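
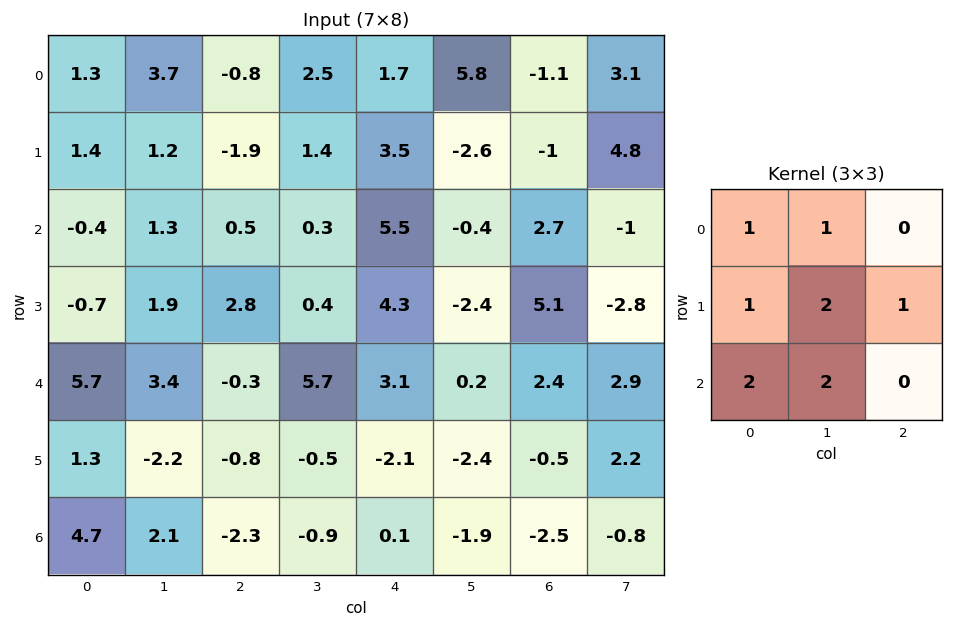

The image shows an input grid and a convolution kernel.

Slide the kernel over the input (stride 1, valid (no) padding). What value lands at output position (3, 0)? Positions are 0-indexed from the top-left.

11.6

The receptive field on the input at this output position is [-0.7 1.9 2.8 / 5.7 3.4 -0.3 / 1.3 -2.2 -0.8]. Elementwise product with the kernel and sum: -0.7·1 + 1.9·1 + 5.7·1 + 3.4·2 + -0.3·1 + 1.3·2 + -2.2·2.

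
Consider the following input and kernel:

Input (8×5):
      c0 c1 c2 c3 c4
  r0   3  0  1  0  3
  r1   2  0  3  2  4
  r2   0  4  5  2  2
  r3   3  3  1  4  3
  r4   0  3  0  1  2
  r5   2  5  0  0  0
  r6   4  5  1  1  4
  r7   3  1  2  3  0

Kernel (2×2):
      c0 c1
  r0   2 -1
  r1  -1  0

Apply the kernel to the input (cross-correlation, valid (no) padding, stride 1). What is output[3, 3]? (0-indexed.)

4

The receptive field on the input at this output position is [4 3 / 1 2]. Elementwise product with the kernel and sum: 4·2 + 3·-1 + 1·-1.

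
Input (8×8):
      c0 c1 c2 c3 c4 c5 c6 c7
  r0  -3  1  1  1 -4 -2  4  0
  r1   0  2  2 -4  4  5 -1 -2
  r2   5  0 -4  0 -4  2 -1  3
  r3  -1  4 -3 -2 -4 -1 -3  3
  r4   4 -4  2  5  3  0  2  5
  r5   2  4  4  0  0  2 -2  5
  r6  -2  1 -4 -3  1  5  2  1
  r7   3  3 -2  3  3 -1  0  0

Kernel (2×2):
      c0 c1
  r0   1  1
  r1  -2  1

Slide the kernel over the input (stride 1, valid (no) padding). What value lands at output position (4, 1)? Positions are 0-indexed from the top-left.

-6

The receptive field on the input at this output position is [-4 2 / 4 4]. Elementwise product with the kernel and sum: -4·1 + 2·1 + 4·-2 + 4·1.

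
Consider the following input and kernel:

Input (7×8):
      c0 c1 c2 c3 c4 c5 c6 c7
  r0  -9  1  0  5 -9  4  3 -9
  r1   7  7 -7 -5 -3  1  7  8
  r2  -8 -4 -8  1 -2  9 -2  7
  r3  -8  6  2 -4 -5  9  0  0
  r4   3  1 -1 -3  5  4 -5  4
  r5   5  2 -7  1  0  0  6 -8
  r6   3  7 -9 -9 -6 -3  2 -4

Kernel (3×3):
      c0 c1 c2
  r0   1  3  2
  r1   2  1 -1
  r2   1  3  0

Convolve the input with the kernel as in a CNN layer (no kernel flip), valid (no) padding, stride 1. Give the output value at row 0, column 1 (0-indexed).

-5

The receptive field on the input at this output position is [1 0 5 / 7 -7 -5 / -4 -8 1]. Elementwise product with the kernel and sum: 1·1 + 0·3 + 5·2 + 7·2 + -7·1 + -5·-1 + -4·1 + -8·3.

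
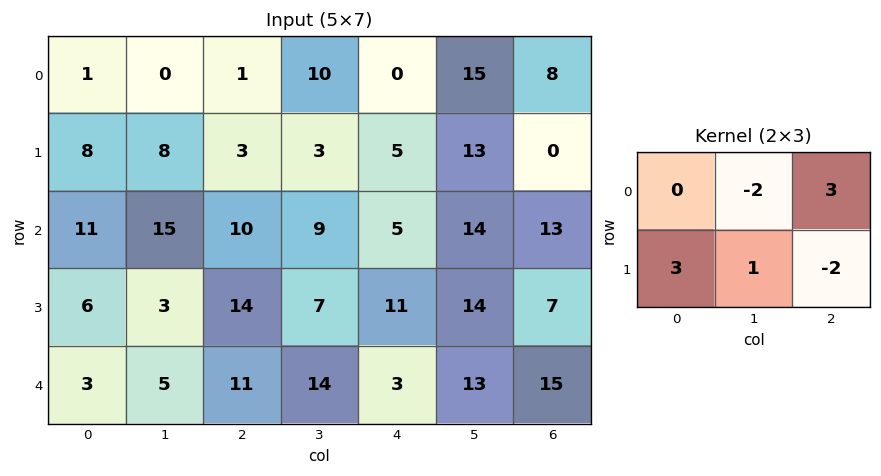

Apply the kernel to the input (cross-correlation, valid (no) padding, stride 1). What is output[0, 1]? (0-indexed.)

49

The receptive field on the input at this output position is [0 1 10 / 8 3 3]. Elementwise product with the kernel and sum: 1·-2 + 10·3 + 8·3 + 3·1 + 3·-2.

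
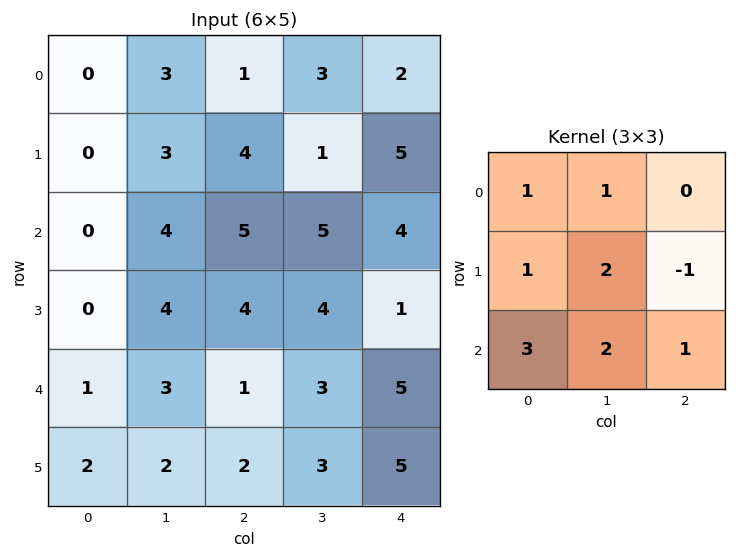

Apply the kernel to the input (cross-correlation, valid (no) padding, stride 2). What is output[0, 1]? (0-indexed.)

34

The receptive field on the input at this output position is [1 3 2 / 4 1 5 / 5 5 4]. Elementwise product with the kernel and sum: 1·1 + 3·1 + 4·1 + 1·2 + 5·-1 + 5·3 + 5·2 + 4·1.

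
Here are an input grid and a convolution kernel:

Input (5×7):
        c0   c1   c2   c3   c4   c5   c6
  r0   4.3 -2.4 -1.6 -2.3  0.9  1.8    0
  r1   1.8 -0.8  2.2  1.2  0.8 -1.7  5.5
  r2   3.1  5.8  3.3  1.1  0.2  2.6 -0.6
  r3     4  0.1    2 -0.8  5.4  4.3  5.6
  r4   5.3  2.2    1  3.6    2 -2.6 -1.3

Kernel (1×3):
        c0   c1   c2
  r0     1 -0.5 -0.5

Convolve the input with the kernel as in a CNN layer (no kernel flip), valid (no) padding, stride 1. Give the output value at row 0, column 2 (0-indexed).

-0.9

The receptive field on the input at this output position is [-1.6 -2.3 0.9]. Elementwise product with the kernel and sum: -1.6·1 + -2.3·-0.5 + 0.9·-0.5.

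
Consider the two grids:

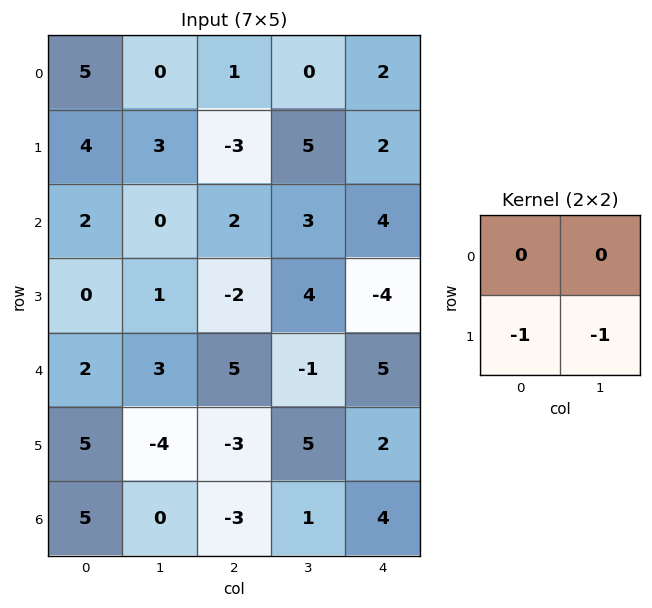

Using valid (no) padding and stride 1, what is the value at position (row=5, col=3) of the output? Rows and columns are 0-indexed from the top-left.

The receptive field on the input at this output position is [5 2 / 1 4]. Elementwise product with the kernel and sum: 1·-1 + 4·-1.

-5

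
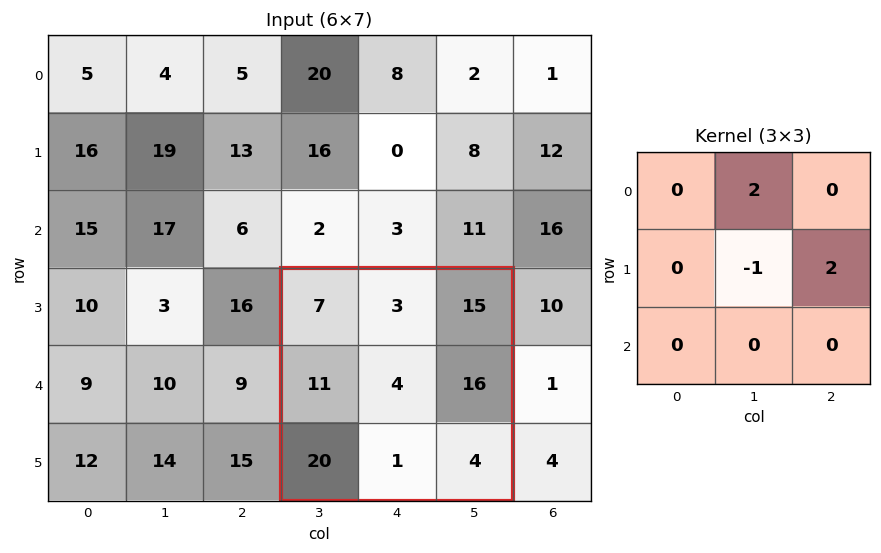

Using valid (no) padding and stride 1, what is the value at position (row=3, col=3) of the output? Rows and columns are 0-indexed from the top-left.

34

The receptive field on the input at this output position is [7 3 15 / 11 4 16 / 20 1 4]. Elementwise product with the kernel and sum: 3·2 + 4·-1 + 16·2.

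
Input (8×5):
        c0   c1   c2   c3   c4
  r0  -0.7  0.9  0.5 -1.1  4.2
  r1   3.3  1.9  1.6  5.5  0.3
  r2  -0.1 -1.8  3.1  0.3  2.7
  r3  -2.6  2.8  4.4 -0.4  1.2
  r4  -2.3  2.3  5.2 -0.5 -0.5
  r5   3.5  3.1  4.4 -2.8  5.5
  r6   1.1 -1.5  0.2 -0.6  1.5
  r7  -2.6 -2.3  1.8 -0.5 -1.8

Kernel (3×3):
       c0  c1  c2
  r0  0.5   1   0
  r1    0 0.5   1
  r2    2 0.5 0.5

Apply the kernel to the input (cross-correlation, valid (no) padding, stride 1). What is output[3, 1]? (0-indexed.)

The receptive field on the input at this output position is [2.8 4.4 -0.4 / 2.3 5.2 -0.5 / 3.1 4.4 -2.8]. Elementwise product with the kernel and sum: 2.8·0.5 + 4.4·1 + 5.2·0.5 + -0.5·1 + 3.1·2 + 4.4·0.5 + -2.8·0.5.

14.9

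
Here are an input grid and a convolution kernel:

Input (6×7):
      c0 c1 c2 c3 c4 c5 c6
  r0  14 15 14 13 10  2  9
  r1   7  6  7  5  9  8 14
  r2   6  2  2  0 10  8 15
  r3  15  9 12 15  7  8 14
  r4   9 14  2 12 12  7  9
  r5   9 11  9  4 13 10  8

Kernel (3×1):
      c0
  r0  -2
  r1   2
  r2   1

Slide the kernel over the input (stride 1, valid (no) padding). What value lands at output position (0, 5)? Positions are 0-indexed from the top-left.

The receptive field on the input at this output position is [2 / 8 / 8]. Elementwise product with the kernel and sum: 2·-2 + 8·2 + 8·1.

20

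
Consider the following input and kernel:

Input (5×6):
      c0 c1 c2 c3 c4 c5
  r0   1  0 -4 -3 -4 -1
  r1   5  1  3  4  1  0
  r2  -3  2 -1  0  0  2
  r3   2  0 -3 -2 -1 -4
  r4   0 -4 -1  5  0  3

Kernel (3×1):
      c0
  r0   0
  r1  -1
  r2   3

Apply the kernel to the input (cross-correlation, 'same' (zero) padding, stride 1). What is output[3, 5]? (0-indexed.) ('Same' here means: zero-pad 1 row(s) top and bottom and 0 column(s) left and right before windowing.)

13

The receptive field on the zero-padded input at this output position is [2 / -4 / 3]. Elementwise product with the kernel and sum: -4·-1 + 3·3.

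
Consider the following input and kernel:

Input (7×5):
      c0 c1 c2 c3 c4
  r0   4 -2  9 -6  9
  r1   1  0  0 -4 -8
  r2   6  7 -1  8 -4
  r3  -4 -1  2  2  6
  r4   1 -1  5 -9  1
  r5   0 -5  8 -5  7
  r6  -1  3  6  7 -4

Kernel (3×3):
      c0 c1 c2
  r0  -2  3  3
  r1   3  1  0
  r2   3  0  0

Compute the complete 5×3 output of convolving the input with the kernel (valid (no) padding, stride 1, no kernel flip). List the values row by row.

34 34 -16
11 5 -25
-4 3 37
13 1 50
2 -8 3

Output[0,0]: The receptive field on the input at this output position is [4 -2 9 / 1 0 0 / 6 7 -1]. Elementwise product with the kernel and sum: 4·-2 + -2·3 + 9·3 + 1·3 + 0·1 + 6·3.
Output[0,1]: The receptive field on the input at this output position is [-2 9 -6 / 0 0 -4 / 7 -1 8]. Elementwise product with the kernel and sum: -2·-2 + 9·3 + -6·3 + 0·3 + 0·1 + 7·3.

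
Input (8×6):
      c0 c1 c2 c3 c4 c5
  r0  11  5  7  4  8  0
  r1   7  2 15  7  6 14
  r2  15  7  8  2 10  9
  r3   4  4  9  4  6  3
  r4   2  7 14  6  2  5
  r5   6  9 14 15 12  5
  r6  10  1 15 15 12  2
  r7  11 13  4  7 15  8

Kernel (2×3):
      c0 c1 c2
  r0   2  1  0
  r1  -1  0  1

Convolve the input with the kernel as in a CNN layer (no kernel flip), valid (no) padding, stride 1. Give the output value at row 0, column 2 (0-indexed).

The receptive field on the input at this output position is [7 4 8 / 15 7 6]. Elementwise product with the kernel and sum: 7·2 + 4·1 + 15·-1 + 6·1.

9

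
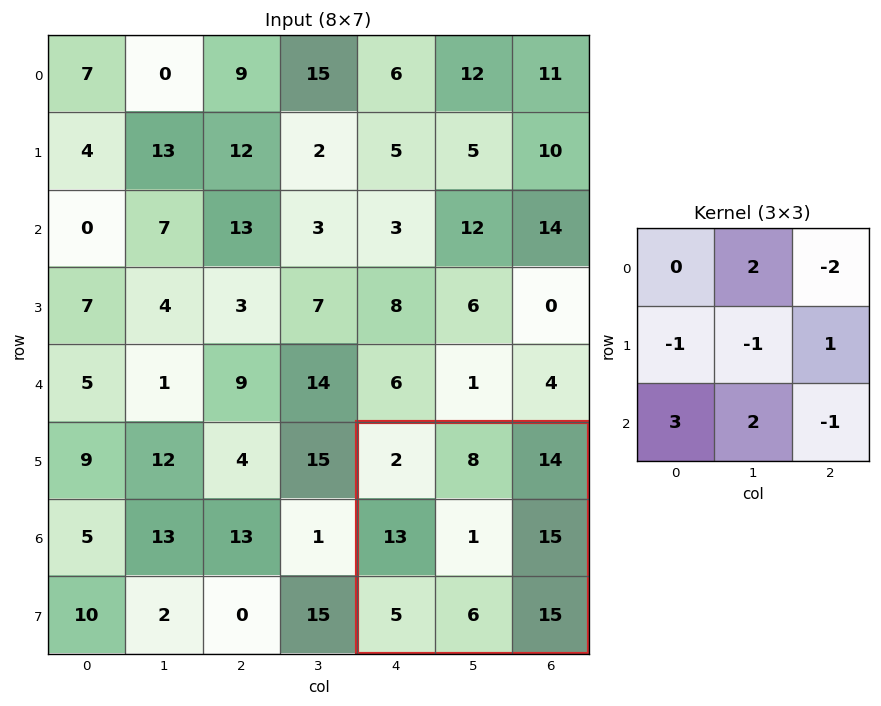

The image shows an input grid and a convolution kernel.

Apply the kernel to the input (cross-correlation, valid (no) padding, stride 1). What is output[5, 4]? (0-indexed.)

1

The receptive field on the input at this output position is [2 8 14 / 13 1 15 / 5 6 15]. Elementwise product with the kernel and sum: 8·2 + 14·-2 + 13·-1 + 1·-1 + 15·1 + 5·3 + 6·2 + 15·-1.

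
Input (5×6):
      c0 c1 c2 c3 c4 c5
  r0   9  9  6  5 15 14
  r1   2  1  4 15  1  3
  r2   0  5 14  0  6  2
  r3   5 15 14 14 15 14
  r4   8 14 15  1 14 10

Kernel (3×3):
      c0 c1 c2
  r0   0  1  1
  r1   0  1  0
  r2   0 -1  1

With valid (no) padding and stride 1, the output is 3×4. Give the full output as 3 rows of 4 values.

25 1 41 26
9 33 17 9
35 14 33 19

Output[0,0]: The receptive field on the input at this output position is [9 9 6 / 2 1 4 / 0 5 14]. Elementwise product with the kernel and sum: 9·1 + 6·1 + 1·1 + 5·-1 + 14·1.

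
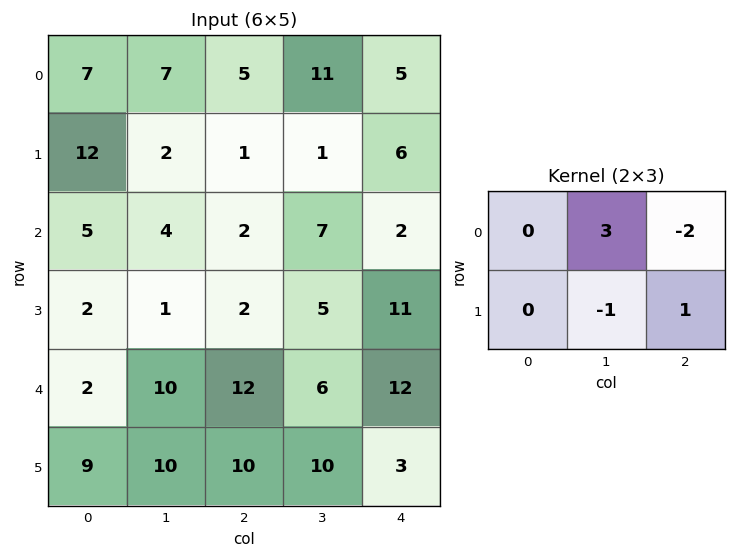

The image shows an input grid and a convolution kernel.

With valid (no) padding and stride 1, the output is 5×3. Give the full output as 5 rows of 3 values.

10 -7 28
2 6 -14
9 -5 23
1 -10 -1
6 24 -13

Output[0,0]: The receptive field on the input at this output position is [7 7 5 / 12 2 1]. Elementwise product with the kernel and sum: 7·3 + 5·-2 + 2·-1 + 1·1.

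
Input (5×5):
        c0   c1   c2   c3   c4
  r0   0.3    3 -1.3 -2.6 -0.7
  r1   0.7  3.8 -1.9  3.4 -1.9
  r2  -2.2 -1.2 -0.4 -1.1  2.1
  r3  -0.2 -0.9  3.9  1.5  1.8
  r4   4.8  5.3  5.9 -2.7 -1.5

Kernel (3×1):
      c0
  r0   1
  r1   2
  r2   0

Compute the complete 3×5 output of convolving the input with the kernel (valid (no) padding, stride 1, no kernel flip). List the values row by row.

Output[0,0]: The receptive field on the input at this output position is [0.3 / 0.7 / -2.2]. Elementwise product with the kernel and sum: 0.3·1 + 0.7·2.

1.7 10.6 -5.1 4.2 -4.5
-3.7 1.4 -2.7 1.2 2.3
-2.6 -3 7.4 1.9 5.7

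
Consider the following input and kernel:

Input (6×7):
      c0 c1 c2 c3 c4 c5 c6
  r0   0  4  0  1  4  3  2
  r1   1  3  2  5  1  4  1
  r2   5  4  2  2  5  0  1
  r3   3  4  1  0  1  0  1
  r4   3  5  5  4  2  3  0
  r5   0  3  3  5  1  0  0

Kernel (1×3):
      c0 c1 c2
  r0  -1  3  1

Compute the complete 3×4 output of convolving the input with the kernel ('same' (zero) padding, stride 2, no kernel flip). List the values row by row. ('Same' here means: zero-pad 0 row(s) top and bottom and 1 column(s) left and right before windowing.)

Output[0,0]: The receptive field on the zero-padded input at this output position is [0 0 4]. Elementwise product with the kernel and sum: 0·-1 + 0·3 + 4·1.
Output[0,1]: The receptive field on the zero-padded input at this output position is [4 0 1]. Elementwise product with the kernel and sum: 4·-1 + 0·3 + 1·1.

4 -3 14 3
19 4 13 3
14 14 5 -3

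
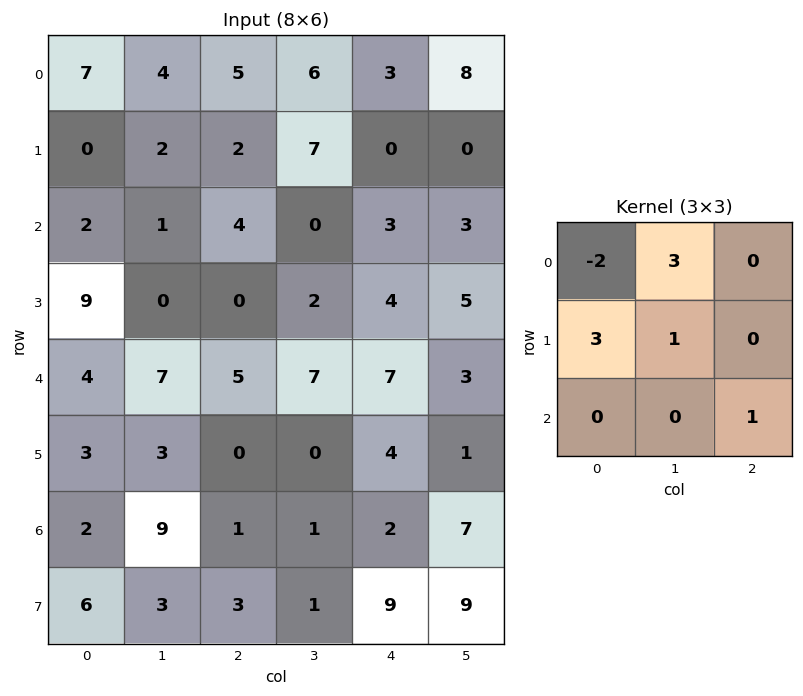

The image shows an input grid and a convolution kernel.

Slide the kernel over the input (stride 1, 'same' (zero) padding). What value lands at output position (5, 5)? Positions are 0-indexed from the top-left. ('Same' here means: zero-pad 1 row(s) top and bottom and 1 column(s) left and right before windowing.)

The receptive field on the zero-padded input at this output position is [7 3 0 / 4 1 0 / 2 7 0]. Elementwise product with the kernel and sum: 7·-2 + 3·3 + 4·3 + 1·1 + 0·1.

8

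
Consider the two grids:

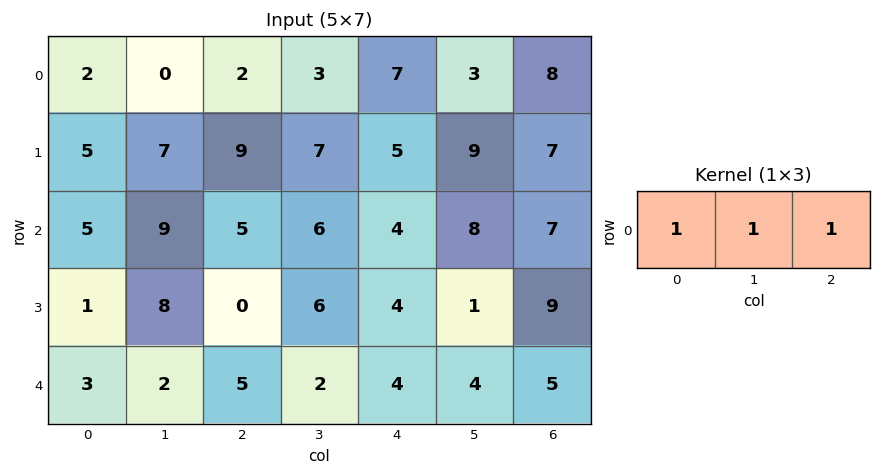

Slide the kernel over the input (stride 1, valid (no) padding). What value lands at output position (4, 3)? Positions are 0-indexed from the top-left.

10

The receptive field on the input at this output position is [2 4 4]. Elementwise product with the kernel and sum: 2·1 + 4·1 + 4·1.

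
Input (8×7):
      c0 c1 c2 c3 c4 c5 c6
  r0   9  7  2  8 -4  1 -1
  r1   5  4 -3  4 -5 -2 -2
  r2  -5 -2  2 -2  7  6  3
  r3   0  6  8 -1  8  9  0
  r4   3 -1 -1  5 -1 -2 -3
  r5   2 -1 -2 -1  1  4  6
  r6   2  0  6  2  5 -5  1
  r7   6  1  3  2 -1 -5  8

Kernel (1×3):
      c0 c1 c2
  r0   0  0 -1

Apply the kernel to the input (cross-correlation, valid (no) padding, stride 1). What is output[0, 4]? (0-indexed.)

The receptive field on the input at this output position is [-4 1 -1]. Elementwise product with the kernel and sum: -1·-1.

1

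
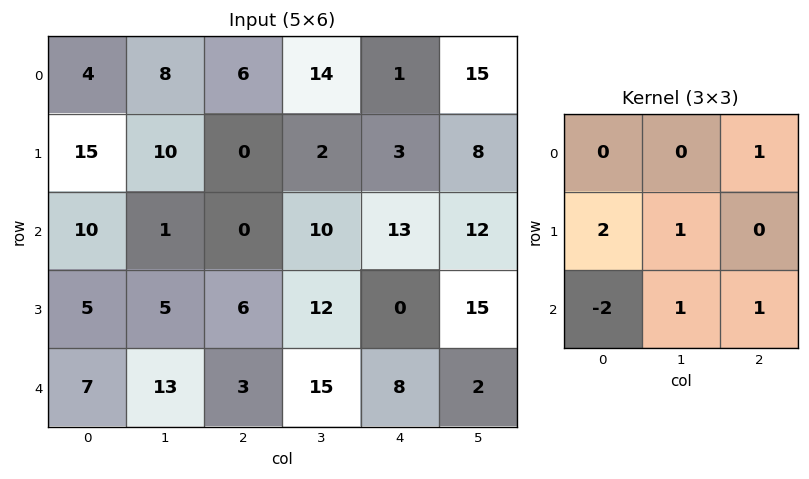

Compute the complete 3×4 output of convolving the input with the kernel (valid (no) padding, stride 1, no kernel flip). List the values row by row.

27 42 26 27
22 12 13 32
17 18 54 16

Output[0,0]: The receptive field on the input at this output position is [4 8 6 / 15 10 0 / 10 1 0]. Elementwise product with the kernel and sum: 6·1 + 15·2 + 10·1 + 10·-2 + 1·1 + 0·1.
Output[0,1]: The receptive field on the input at this output position is [8 6 14 / 10 0 2 / 1 0 10]. Elementwise product with the kernel and sum: 14·1 + 10·2 + 0·1 + 1·-2 + 0·1 + 10·1.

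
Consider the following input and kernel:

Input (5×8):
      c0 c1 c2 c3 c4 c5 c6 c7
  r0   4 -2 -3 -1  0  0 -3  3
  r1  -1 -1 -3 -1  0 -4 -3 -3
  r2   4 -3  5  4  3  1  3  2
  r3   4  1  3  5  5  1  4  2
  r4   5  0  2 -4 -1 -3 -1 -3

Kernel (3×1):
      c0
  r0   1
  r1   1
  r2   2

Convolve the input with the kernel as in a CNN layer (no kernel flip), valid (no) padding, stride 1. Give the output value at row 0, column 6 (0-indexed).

0

The receptive field on the input at this output position is [-3 / -3 / 3]. Elementwise product with the kernel and sum: -3·1 + -3·1 + 3·2.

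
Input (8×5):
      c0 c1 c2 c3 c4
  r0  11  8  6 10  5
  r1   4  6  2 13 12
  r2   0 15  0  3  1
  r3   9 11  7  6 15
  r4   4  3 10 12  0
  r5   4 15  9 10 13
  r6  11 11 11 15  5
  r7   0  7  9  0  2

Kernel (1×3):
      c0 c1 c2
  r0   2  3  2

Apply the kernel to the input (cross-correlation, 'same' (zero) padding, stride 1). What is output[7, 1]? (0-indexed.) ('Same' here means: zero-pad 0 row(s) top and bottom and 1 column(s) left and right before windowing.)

39

The receptive field on the zero-padded input at this output position is [0 7 9]. Elementwise product with the kernel and sum: 0·2 + 7·3 + 9·2.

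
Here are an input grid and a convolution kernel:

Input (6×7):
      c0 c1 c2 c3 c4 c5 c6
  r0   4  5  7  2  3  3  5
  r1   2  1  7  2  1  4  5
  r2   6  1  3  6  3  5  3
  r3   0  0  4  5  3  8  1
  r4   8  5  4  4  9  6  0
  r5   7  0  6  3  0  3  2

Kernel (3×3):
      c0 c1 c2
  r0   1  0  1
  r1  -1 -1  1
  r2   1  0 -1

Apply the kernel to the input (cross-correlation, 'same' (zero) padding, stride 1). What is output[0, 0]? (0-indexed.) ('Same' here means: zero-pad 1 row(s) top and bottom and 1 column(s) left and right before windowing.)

0

The receptive field on the zero-padded input at this output position is [0 0 0 / 0 4 5 / 0 2 1]. Elementwise product with the kernel and sum: 0·1 + 0·1 + 0·-1 + 4·-1 + 5·1 + 0·1 + 1·-1.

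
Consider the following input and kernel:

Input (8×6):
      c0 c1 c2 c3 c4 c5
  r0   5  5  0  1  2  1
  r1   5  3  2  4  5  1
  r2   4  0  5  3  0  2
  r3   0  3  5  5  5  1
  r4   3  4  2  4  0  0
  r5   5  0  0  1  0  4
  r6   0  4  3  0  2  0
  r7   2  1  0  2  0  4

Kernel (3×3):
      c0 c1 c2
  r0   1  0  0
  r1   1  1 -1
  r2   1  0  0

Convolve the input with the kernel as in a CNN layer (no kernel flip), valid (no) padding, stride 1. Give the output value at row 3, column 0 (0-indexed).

The receptive field on the input at this output position is [0 3 5 / 3 4 2 / 5 0 0]. Elementwise product with the kernel and sum: 0·1 + 3·1 + 4·1 + 2·-1 + 5·1.

10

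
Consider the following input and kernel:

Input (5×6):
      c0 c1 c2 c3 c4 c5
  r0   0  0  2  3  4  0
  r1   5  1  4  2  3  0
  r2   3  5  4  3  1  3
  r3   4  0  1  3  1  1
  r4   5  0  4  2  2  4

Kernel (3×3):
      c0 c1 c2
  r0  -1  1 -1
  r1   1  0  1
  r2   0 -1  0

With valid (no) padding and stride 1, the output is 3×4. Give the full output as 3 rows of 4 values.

2 -2 1 2
-1 8 -3 6
3 -5 -2 -3

Output[0,0]: The receptive field on the input at this output position is [0 0 2 / 5 1 4 / 3 5 4]. Elementwise product with the kernel and sum: 0·-1 + 0·1 + 2·-1 + 5·1 + 4·1 + 5·-1.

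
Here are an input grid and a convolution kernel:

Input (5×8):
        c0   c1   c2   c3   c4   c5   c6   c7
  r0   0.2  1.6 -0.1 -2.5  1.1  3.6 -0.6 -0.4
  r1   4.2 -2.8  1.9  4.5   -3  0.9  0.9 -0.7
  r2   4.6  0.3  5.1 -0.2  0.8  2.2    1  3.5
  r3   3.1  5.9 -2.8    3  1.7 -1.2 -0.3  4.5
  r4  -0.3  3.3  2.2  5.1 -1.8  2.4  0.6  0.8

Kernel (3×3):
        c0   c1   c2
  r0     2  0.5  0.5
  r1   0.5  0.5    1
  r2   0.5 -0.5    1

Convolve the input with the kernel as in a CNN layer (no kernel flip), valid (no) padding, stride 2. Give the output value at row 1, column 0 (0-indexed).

14

The receptive field on the input at this output position is [4.6 0.3 5.1 / 3.1 5.9 -2.8 / -0.3 3.3 2.2]. Elementwise product with the kernel and sum: 4.6·2 + 0.3·0.5 + 5.1·0.5 + 3.1·0.5 + 5.9·0.5 + -2.8·1 + -0.3·0.5 + 3.3·-0.5 + 2.2·1.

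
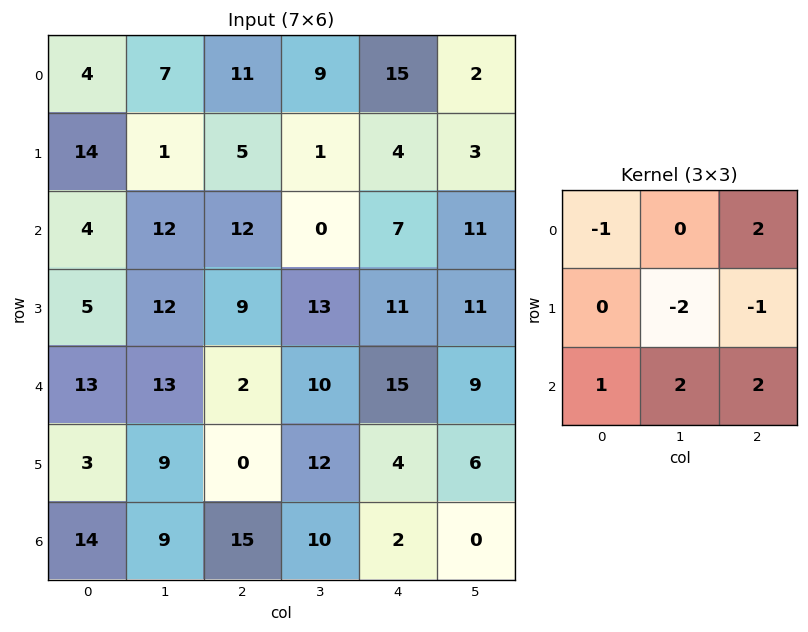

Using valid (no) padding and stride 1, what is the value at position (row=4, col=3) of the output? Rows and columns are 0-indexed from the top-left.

The receptive field on the input at this output position is [10 15 9 / 12 4 6 / 10 2 0]. Elementwise product with the kernel and sum: 10·-1 + 9·2 + 4·-2 + 6·-1 + 10·1 + 2·2 + 0·2.

8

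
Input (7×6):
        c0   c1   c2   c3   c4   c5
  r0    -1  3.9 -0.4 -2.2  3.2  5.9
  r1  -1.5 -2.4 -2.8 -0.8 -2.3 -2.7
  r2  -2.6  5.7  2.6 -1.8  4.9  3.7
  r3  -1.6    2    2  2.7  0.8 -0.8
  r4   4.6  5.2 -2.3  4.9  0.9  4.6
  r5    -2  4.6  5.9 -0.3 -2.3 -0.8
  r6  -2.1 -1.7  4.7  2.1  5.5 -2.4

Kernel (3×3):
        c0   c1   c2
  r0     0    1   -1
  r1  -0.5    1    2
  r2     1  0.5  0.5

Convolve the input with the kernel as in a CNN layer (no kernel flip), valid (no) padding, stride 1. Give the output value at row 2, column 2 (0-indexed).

-2.8

The receptive field on the input at this output position is [2.6 -1.8 4.9 / 2 2.7 0.8 / -2.3 4.9 0.9]. Elementwise product with the kernel and sum: -1.8·1 + 4.9·-1 + 2·-0.5 + 2.7·1 + 0.8·2 + -2.3·1 + 4.9·0.5 + 0.9·0.5.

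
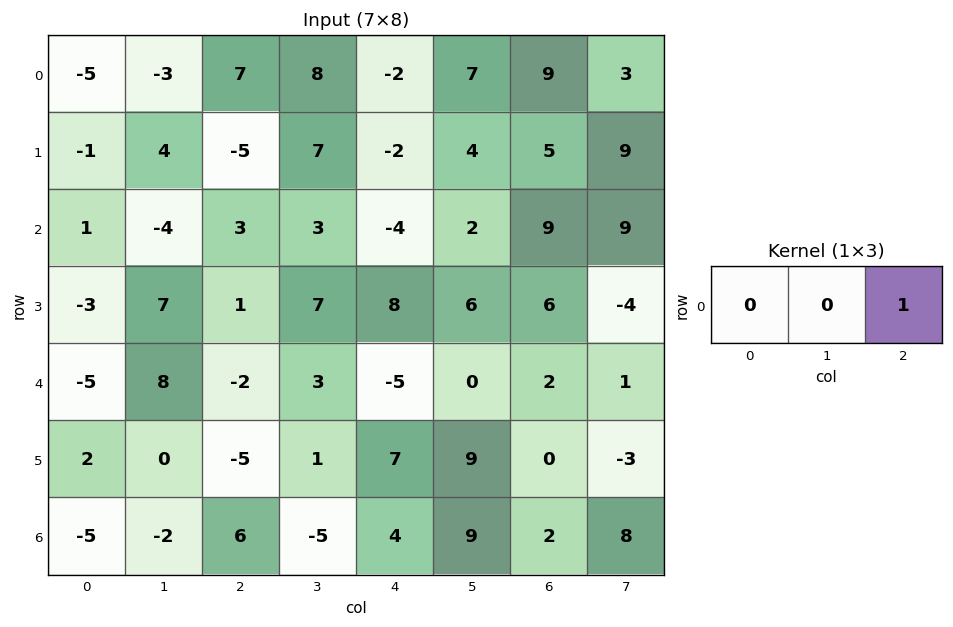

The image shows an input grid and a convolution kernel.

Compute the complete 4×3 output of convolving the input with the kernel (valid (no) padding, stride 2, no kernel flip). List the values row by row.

Output[0,0]: The receptive field on the input at this output position is [-5 -3 7]. Elementwise product with the kernel and sum: 7·1.

7 -2 9
3 -4 9
-2 -5 2
6 4 2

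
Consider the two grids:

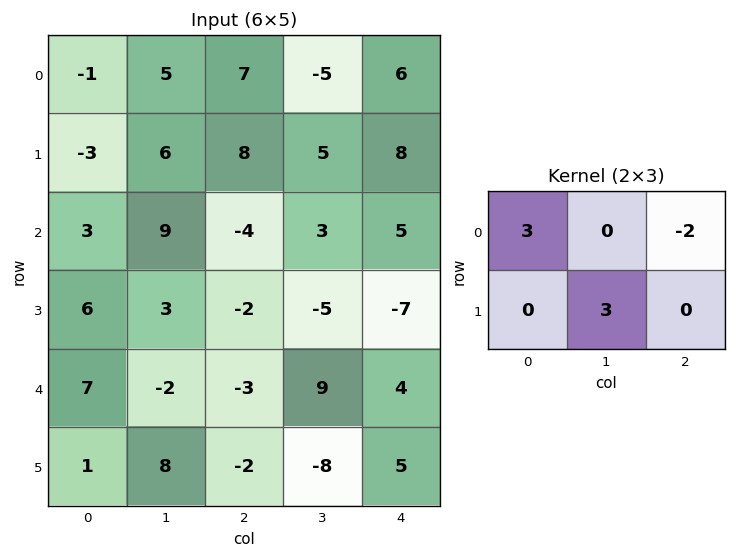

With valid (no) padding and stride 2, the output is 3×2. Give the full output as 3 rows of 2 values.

Output[0,0]: The receptive field on the input at this output position is [-1 5 7 / -3 6 8]. Elementwise product with the kernel and sum: -1·3 + 7·-2 + 6·3.

1 24
26 -37
51 -41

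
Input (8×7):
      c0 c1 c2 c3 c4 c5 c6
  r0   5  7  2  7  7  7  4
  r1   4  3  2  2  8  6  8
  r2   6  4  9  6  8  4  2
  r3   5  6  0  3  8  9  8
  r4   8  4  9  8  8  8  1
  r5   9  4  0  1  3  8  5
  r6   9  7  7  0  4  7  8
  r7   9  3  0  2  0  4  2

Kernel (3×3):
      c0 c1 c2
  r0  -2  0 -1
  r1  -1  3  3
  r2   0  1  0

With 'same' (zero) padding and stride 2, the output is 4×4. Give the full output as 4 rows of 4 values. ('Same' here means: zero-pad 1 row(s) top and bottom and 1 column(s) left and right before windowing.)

Output[0,0]: The receptive field on the zero-padded input at this output position is [0 0 0 / 0 5 7 / 0 4 3]. Elementwise product with the kernel and sum: 0·-2 + 0·-1 + 0·-1 + 5·3 + 7·3 + 4·1.
Output[0,1]: The receptive field on the zero-padded input at this output position is [0 0 0 / 7 2 7 / 3 2 2]. Elementwise product with the kernel and sum: 0·-2 + 0·-1 + 7·-1 + 2·3 + 7·3 + 2·1.

40 22 43 13
32 33 28 -2
39 32 28 -18
53 5 23 3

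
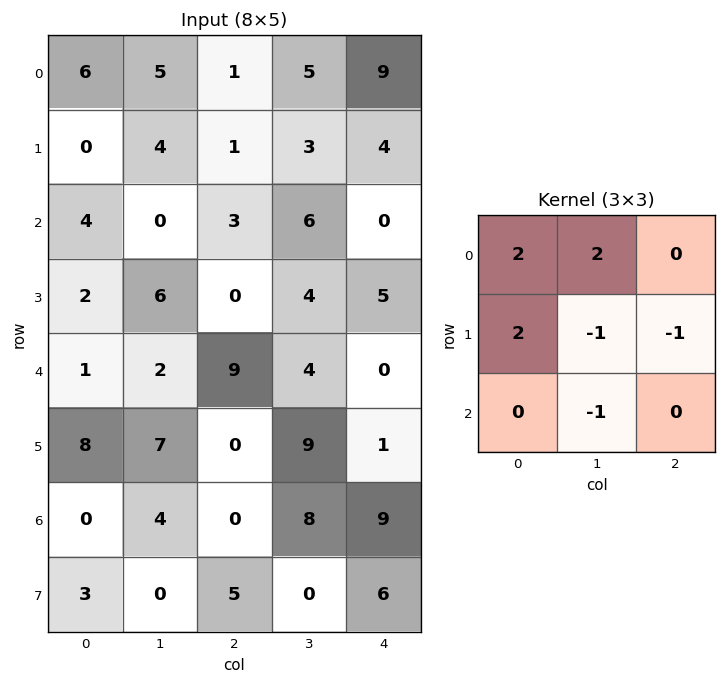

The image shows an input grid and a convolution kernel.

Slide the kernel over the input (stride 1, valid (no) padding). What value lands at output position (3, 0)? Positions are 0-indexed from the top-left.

The receptive field on the input at this output position is [2 6 0 / 1 2 9 / 8 7 0]. Elementwise product with the kernel and sum: 2·2 + 6·2 + 1·2 + 2·-1 + 9·-1 + 7·-1.

0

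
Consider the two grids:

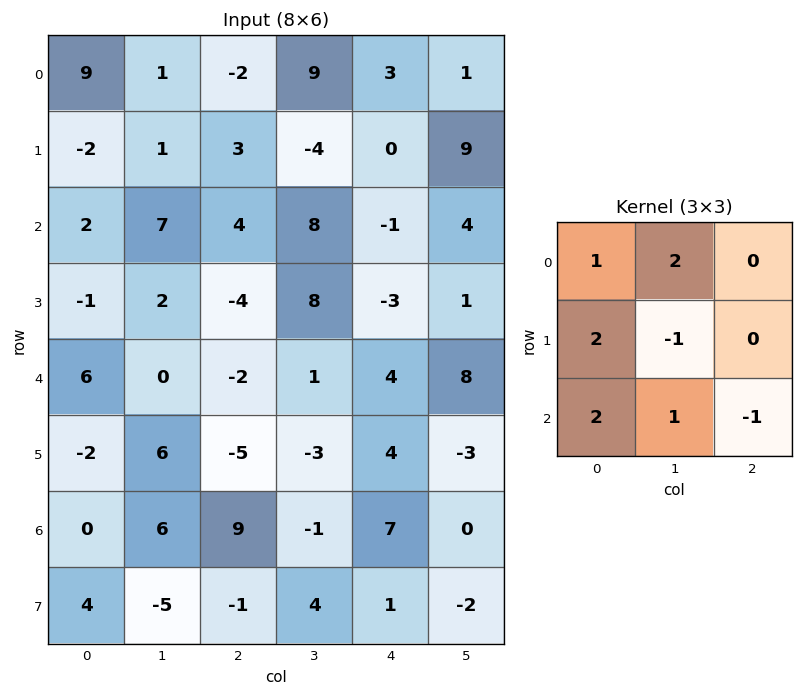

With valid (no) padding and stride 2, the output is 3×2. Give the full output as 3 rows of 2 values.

13 43
26 -3
-7 3

Output[0,0]: The receptive field on the input at this output position is [9 1 -2 / -2 1 3 / 2 7 4]. Elementwise product with the kernel and sum: 9·1 + 1·2 + -2·2 + 1·-1 + 2·2 + 7·1 + 4·-1.
Output[0,1]: The receptive field on the input at this output position is [-2 9 3 / 3 -4 0 / 4 8 -1]. Elementwise product with the kernel and sum: -2·1 + 9·2 + 3·2 + -4·-1 + 4·2 + 8·1 + -1·-1.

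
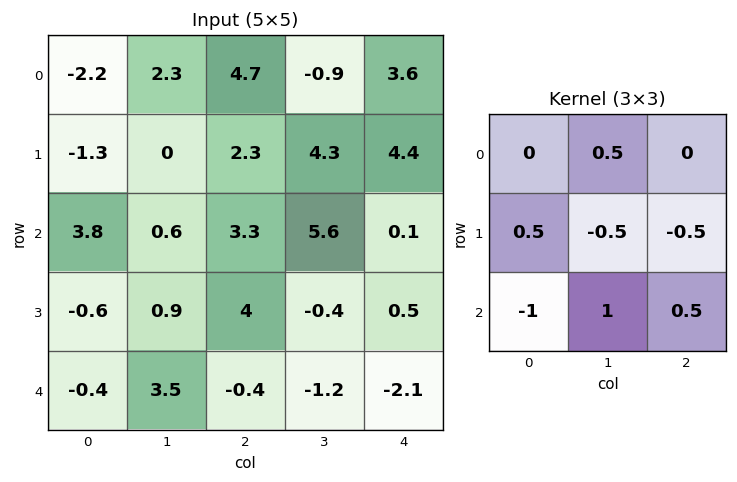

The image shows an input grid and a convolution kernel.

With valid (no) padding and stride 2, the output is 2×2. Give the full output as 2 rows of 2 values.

Output[0,0]: The receptive field on the input at this output position is [-2.2 2.3 4.7 / -1.3 0 2.3 / 3.8 0.6 3.3]. Elementwise product with the kernel and sum: 2.3·0.5 + -1.3·0.5 + 0·-0.5 + 2.3·-0.5 + 3.8·-1 + 0.6·1 + 3.3·0.5.

-2.2 -1.3
1.25 2.9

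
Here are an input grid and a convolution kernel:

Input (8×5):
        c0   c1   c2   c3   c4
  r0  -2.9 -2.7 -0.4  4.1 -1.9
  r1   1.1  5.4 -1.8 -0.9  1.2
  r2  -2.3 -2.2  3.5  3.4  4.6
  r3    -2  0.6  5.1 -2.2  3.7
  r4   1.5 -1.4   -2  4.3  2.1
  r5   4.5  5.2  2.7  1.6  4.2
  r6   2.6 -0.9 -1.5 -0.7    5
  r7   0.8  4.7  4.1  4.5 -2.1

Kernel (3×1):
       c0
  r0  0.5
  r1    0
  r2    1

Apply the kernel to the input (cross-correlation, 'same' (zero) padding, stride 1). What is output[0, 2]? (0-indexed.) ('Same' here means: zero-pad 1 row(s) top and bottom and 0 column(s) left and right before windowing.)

-1.8

The receptive field on the zero-padded input at this output position is [0 / -0.4 / -1.8]. Elementwise product with the kernel and sum: 0·0.5 + -1.8·1.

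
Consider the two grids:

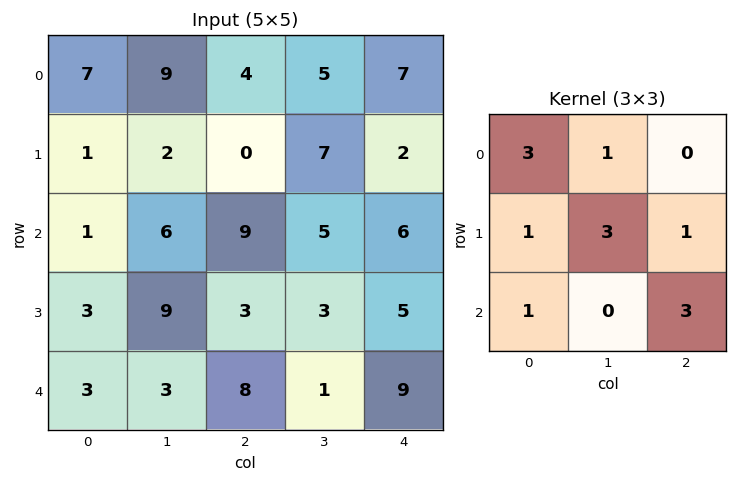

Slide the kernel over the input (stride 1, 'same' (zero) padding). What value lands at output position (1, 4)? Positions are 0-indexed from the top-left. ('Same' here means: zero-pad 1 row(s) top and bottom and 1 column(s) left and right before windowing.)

The receptive field on the zero-padded input at this output position is [5 7 0 / 7 2 0 / 5 6 0]. Elementwise product with the kernel and sum: 5·3 + 7·1 + 7·1 + 2·3 + 0·1 + 5·1 + 0·3.

40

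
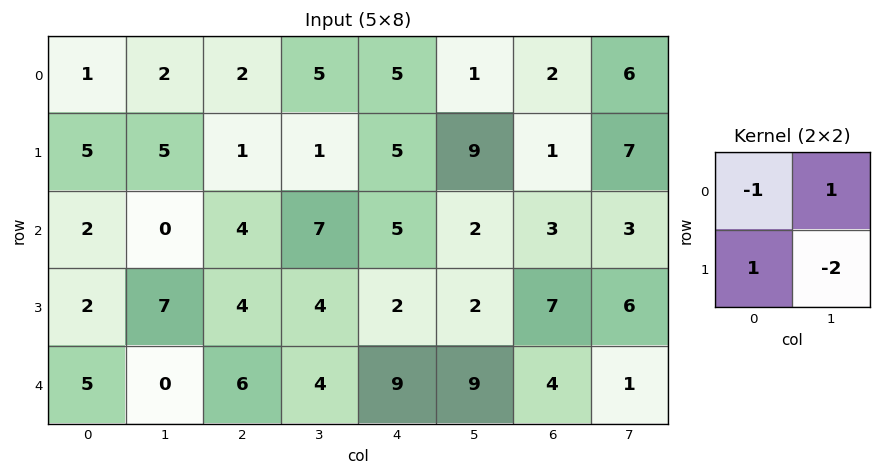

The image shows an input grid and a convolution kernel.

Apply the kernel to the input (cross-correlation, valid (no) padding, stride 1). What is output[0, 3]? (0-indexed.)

The receptive field on the input at this output position is [5 5 / 1 5]. Elementwise product with the kernel and sum: 5·-1 + 5·1 + 1·1 + 5·-2.

-9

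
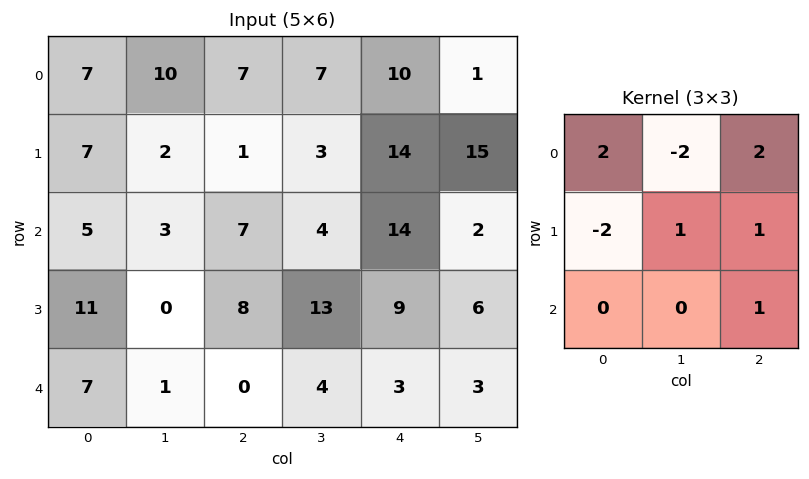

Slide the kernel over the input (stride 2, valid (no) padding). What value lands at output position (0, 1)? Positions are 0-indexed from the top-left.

49

The receptive field on the input at this output position is [7 7 10 / 1 3 14 / 7 4 14]. Elementwise product with the kernel and sum: 7·2 + 7·-2 + 10·2 + 1·-2 + 3·1 + 14·1 + 14·1.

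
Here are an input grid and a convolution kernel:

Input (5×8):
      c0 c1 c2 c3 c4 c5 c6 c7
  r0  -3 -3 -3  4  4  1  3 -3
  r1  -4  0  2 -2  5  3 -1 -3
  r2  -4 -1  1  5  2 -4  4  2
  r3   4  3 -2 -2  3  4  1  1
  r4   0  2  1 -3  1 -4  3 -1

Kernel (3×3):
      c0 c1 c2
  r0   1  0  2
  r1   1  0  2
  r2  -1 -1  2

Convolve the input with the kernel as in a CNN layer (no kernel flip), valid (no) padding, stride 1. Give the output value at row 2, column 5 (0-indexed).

5

The receptive field on the input at this output position is [-4 4 2 / 4 1 1 / -4 3 -1]. Elementwise product with the kernel and sum: -4·1 + 2·2 + 4·1 + 1·2 + -4·-1 + 3·-1 + -1·2.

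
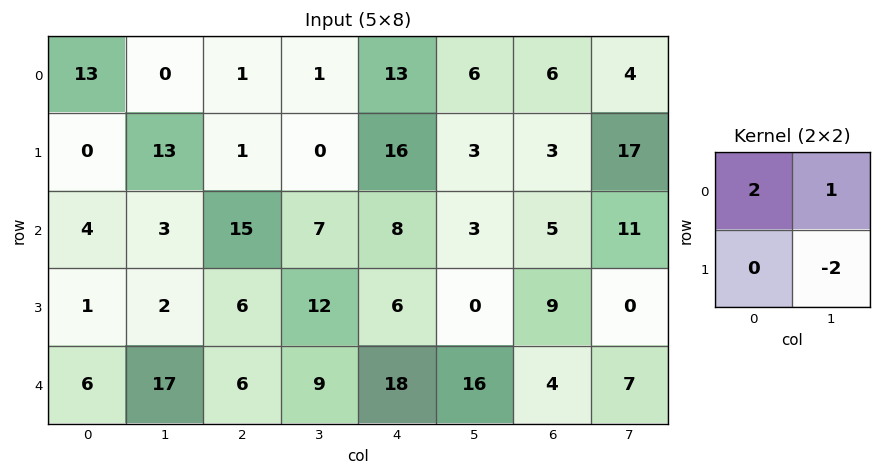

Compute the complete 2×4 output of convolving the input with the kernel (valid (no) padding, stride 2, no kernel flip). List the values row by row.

0 3 26 -18
7 13 19 21

Output[0,0]: The receptive field on the input at this output position is [13 0 / 0 13]. Elementwise product with the kernel and sum: 13·2 + 0·1 + 13·-2.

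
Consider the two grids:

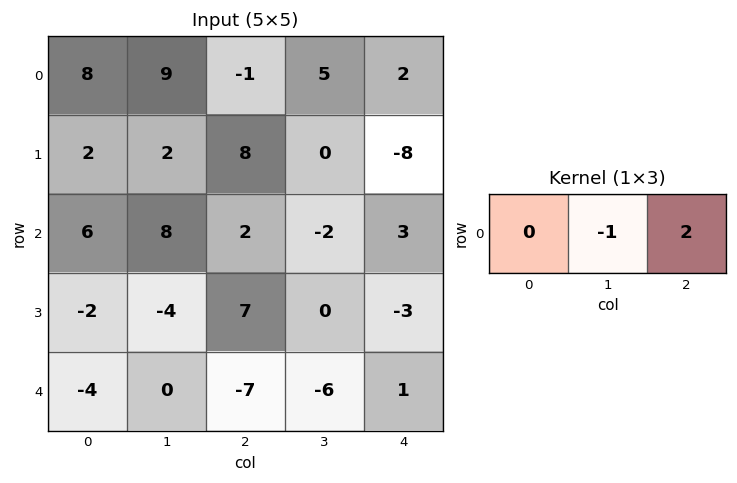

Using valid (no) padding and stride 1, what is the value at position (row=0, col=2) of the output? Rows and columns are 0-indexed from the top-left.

-1

The receptive field on the input at this output position is [-1 5 2]. Elementwise product with the kernel and sum: 5·-1 + 2·2.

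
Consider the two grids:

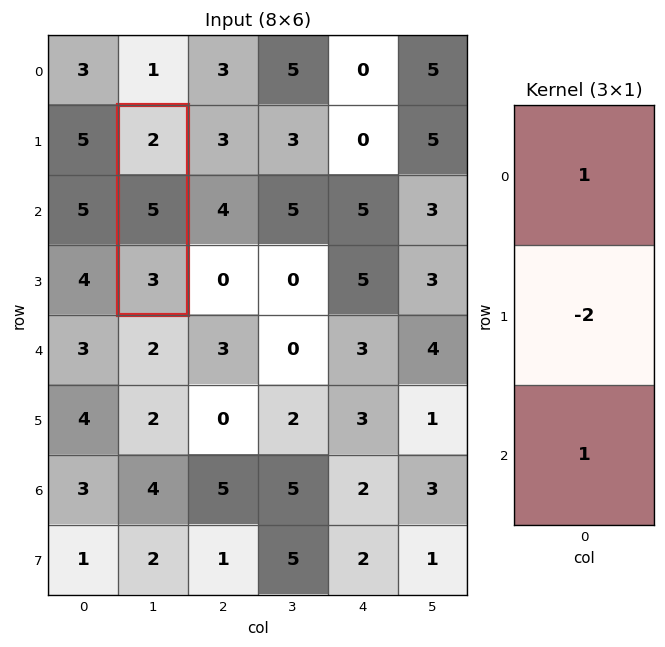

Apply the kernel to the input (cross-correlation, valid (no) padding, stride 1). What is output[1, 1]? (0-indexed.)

The receptive field on the input at this output position is [2 / 5 / 3]. Elementwise product with the kernel and sum: 2·1 + 5·-2 + 3·1.

-5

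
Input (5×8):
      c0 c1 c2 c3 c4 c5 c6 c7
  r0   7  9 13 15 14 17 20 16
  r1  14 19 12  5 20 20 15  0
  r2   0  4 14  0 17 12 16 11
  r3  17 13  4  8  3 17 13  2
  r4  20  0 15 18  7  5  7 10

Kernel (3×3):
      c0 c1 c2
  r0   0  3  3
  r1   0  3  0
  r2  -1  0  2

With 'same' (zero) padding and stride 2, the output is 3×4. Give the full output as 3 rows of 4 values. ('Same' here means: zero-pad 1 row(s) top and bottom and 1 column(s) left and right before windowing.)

Output[0,0]: The receptive field on the zero-padded input at this output position is [0 0 0 / 0 7 9 / 0 14 19]. Elementwise product with the kernel and sum: 0·3 + 0·3 + 7·3 + 0·-1 + 19·2.

59 30 77 40
125 96 197 80
150 81 81 66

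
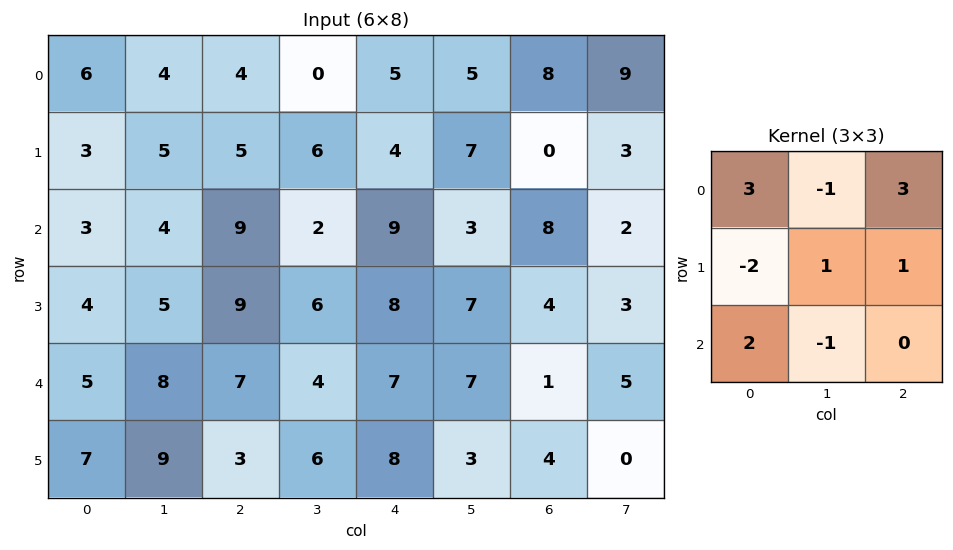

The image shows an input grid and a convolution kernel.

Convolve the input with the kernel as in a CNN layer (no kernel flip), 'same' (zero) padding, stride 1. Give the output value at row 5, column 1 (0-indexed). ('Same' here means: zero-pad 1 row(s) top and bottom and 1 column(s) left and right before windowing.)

The receptive field on the zero-padded input at this output position is [5 8 7 / 7 9 3 / 0 0 0]. Elementwise product with the kernel and sum: 5·3 + 8·-1 + 7·3 + 7·-2 + 9·1 + 3·1 + 0·2 + 0·-1.

26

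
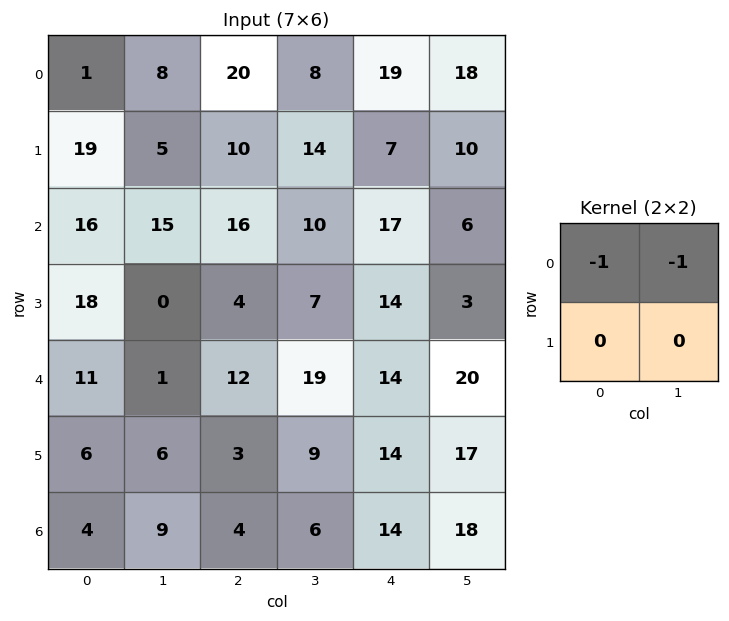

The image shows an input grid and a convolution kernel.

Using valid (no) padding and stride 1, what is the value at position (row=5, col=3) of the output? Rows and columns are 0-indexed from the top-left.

-23

The receptive field on the input at this output position is [9 14 / 6 14]. Elementwise product with the kernel and sum: 9·-1 + 14·-1.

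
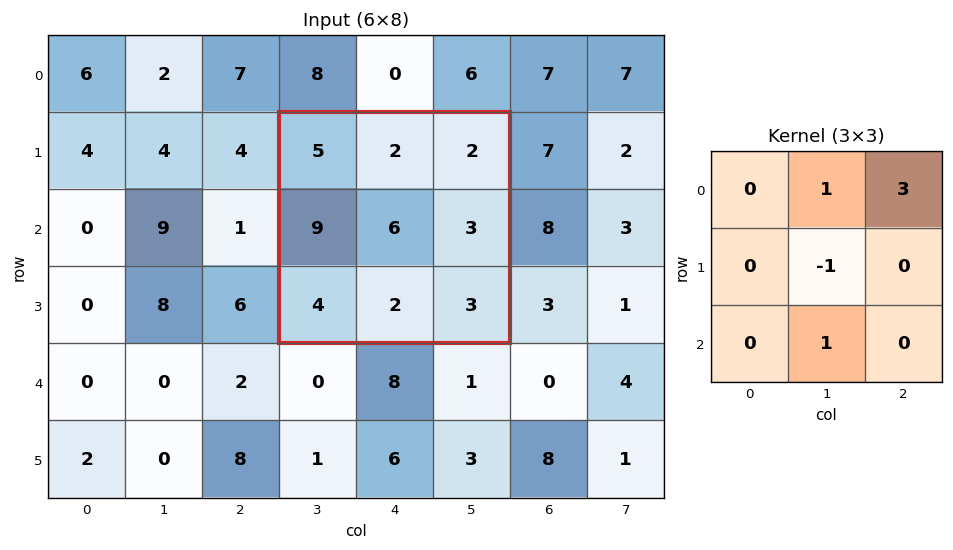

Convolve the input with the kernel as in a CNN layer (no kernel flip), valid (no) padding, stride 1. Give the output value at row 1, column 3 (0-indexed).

The receptive field on the input at this output position is [5 2 2 / 9 6 3 / 4 2 3]. Elementwise product with the kernel and sum: 2·1 + 2·3 + 6·-1 + 2·1.

4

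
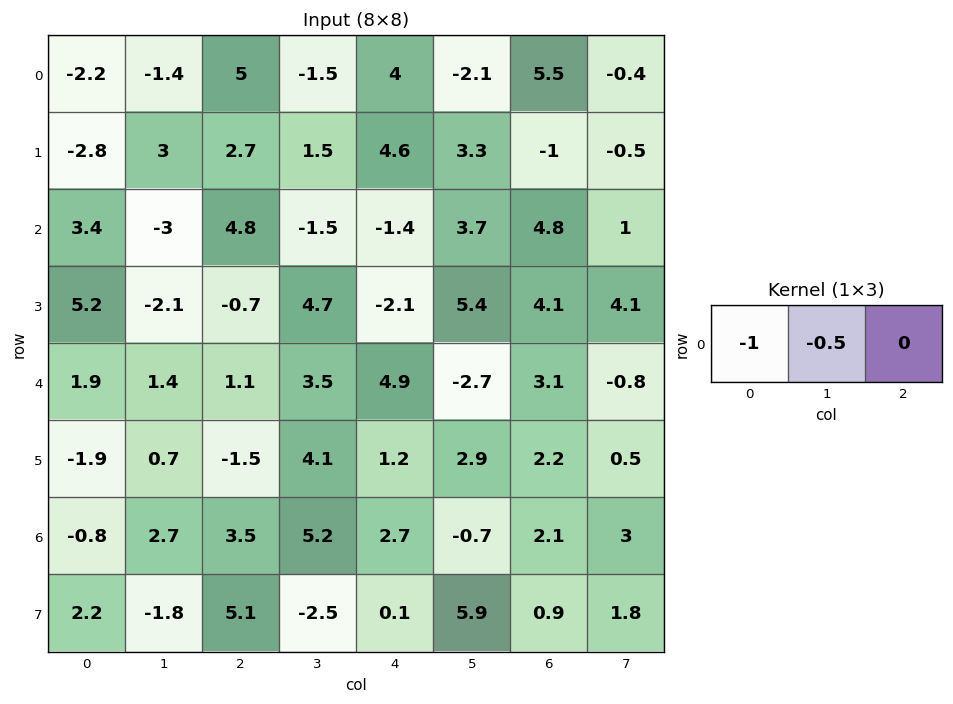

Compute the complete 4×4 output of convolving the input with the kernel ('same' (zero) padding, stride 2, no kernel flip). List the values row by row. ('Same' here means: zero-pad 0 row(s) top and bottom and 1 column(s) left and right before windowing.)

Output[0,0]: The receptive field on the zero-padded input at this output position is [0 -2.2 -1.4]. Elementwise product with the kernel and sum: 0·-1 + -2.2·-0.5.

1.1 -1.1 -0.5 -0.65
-1.7 0.6 2.2 -6.1
-0.95 -1.95 -5.95 1.15
0.4 -4.45 -6.55 -0.35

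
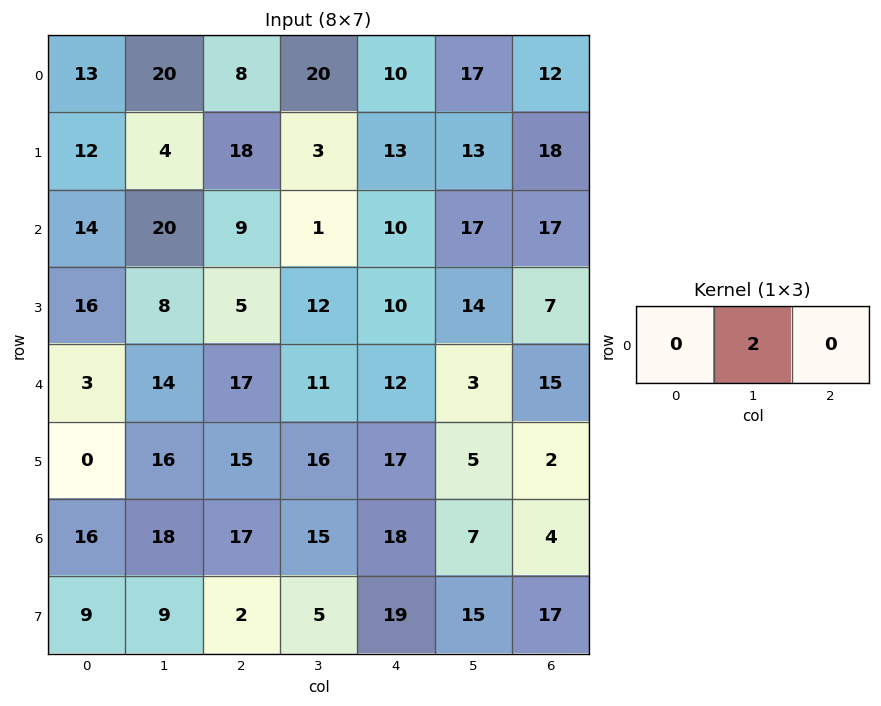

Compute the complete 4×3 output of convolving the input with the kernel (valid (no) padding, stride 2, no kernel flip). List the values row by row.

Output[0,0]: The receptive field on the input at this output position is [13 20 8]. Elementwise product with the kernel and sum: 20·2.
Output[0,1]: The receptive field on the input at this output position is [8 20 10]. Elementwise product with the kernel and sum: 20·2.

40 40 34
40 2 34
28 22 6
36 30 14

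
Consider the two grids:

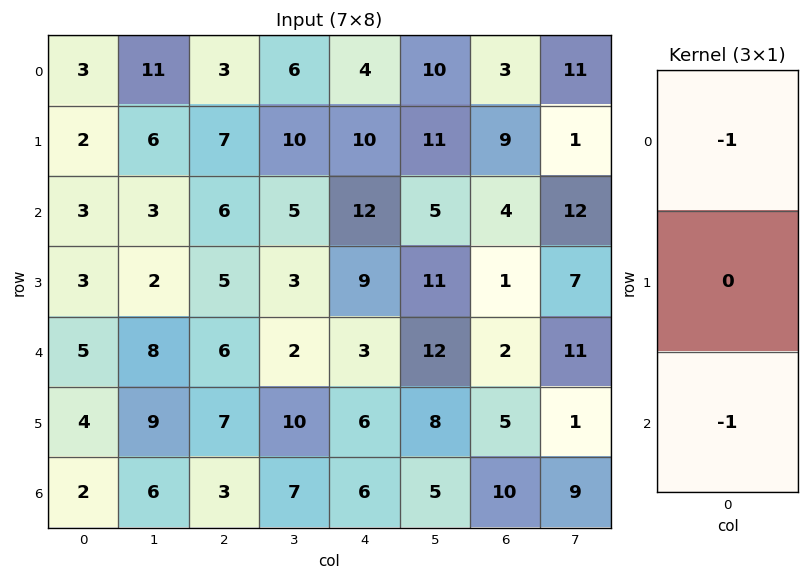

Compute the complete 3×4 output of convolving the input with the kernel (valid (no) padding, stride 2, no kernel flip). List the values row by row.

-6 -9 -16 -7
-8 -12 -15 -6
-7 -9 -9 -12

Output[0,0]: The receptive field on the input at this output position is [3 / 2 / 3]. Elementwise product with the kernel and sum: 3·-1 + 3·-1.
Output[0,1]: The receptive field on the input at this output position is [3 / 7 / 6]. Elementwise product with the kernel and sum: 3·-1 + 6·-1.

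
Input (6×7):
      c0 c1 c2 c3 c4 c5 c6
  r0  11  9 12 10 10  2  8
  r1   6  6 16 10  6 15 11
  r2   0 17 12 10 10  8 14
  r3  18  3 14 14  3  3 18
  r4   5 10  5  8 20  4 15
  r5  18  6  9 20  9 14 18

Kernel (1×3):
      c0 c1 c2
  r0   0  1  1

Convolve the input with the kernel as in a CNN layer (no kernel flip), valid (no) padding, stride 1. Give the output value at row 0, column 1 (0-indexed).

22

The receptive field on the input at this output position is [9 12 10]. Elementwise product with the kernel and sum: 12·1 + 10·1.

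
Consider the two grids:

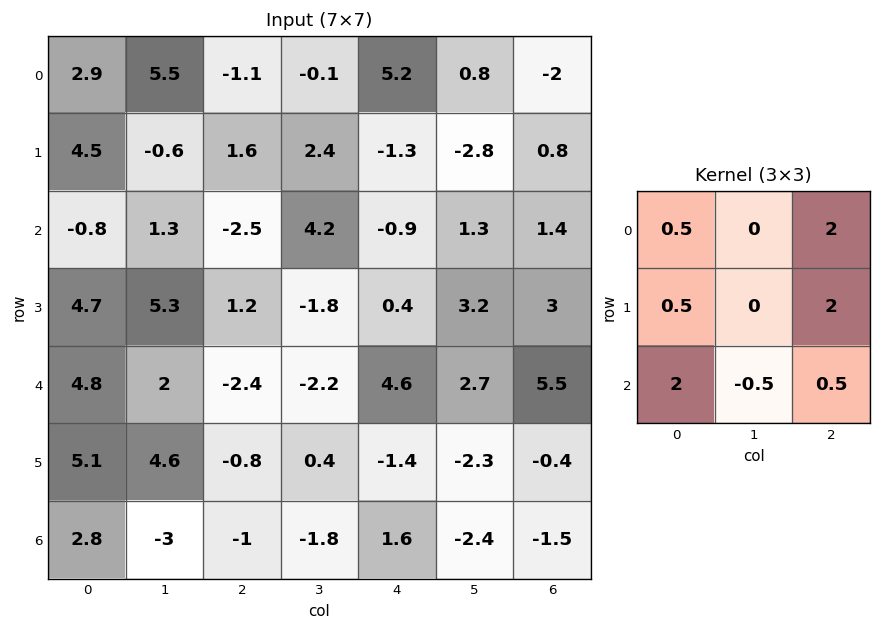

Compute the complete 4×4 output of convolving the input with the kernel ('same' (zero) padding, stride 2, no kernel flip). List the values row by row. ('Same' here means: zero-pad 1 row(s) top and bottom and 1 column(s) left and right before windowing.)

Output[0,0]: The receptive field on the zero-padded input at this output position is [0 0 0 / 0 2.9 5.5 / 0 4.5 -0.6]. Elementwise product with the kernel and sum: 0·0.5 + 0·2 + 0·0.5 + 5.5·2 + 0·2 + 4.5·-0.5 + -0.6·0.5.

8.45 1.75 5.6 -5.6
1.7 22.65 -1.9 4.15
14.35 5.45 10.15 -1.45
3.2 -2 -10.1 -2.35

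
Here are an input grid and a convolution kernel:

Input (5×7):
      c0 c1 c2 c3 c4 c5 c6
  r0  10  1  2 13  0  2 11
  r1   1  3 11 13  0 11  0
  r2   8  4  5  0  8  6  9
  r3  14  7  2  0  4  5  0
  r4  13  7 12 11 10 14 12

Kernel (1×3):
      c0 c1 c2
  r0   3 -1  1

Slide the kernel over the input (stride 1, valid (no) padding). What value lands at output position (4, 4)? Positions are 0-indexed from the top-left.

The receptive field on the input at this output position is [10 14 12]. Elementwise product with the kernel and sum: 10·3 + 14·-1 + 12·1.

28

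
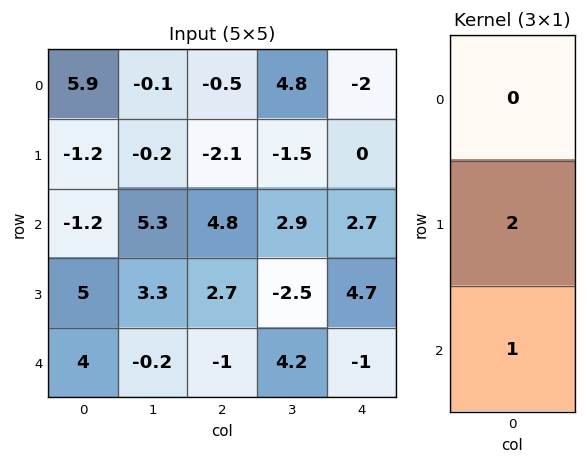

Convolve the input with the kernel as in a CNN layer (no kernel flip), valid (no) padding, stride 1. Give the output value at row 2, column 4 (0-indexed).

8.4

The receptive field on the input at this output position is [2.7 / 4.7 / -1]. Elementwise product with the kernel and sum: 4.7·2 + -1·1.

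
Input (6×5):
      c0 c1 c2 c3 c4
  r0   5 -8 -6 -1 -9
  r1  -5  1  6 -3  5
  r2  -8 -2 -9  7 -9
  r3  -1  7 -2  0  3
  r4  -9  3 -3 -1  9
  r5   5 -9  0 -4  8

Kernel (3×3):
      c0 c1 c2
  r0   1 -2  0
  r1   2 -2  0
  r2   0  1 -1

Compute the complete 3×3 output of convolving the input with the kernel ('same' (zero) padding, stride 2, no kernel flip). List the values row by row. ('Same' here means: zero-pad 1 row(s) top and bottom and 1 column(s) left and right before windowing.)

Output[0,0]: The receptive field on the zero-padded input at this output position is [0 0 0 / 0 5 -8 / 0 -5 1]. Elementwise product with the kernel and sum: 0·1 + 0·-2 + 0·2 + 5·-2 + -5·1 + 1·-1.
Output[0,1]: The receptive field on the zero-padded input at this output position is [0 0 0 / -8 -6 -1 / 1 6 -3]. Elementwise product with the kernel and sum: 0·1 + 0·-2 + -8·2 + -6·-2 + 6·1 + -3·-1.

-16 5 21
18 1 22
34 27 -18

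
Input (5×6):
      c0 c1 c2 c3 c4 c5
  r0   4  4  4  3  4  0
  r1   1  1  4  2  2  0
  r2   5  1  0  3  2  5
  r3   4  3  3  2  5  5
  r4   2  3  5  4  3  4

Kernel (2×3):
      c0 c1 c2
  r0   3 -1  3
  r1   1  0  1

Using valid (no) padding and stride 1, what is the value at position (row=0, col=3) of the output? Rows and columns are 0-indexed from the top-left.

7

The receptive field on the input at this output position is [3 4 0 / 2 2 0]. Elementwise product with the kernel and sum: 3·3 + 4·-1 + 0·3 + 2·1 + 0·1.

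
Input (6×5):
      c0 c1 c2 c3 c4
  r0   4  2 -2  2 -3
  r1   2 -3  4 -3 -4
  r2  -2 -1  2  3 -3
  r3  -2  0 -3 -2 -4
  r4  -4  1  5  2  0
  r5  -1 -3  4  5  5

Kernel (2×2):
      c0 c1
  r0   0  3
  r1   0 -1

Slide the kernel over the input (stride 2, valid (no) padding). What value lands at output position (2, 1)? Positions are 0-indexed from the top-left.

1

The receptive field on the input at this output position is [5 2 / 4 5]. Elementwise product with the kernel and sum: 2·3 + 5·-1.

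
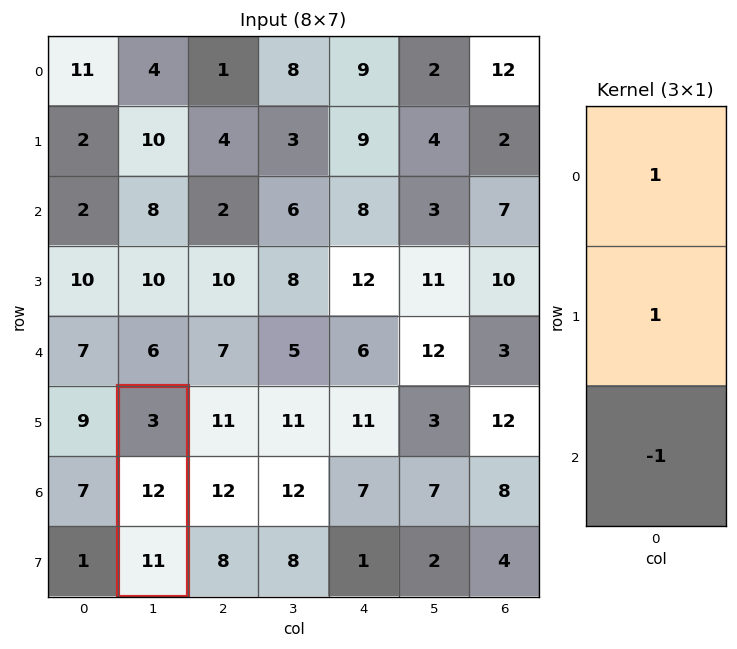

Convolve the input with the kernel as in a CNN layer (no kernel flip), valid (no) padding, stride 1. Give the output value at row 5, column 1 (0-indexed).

4

The receptive field on the input at this output position is [3 / 12 / 11]. Elementwise product with the kernel and sum: 3·1 + 12·1 + 11·-1.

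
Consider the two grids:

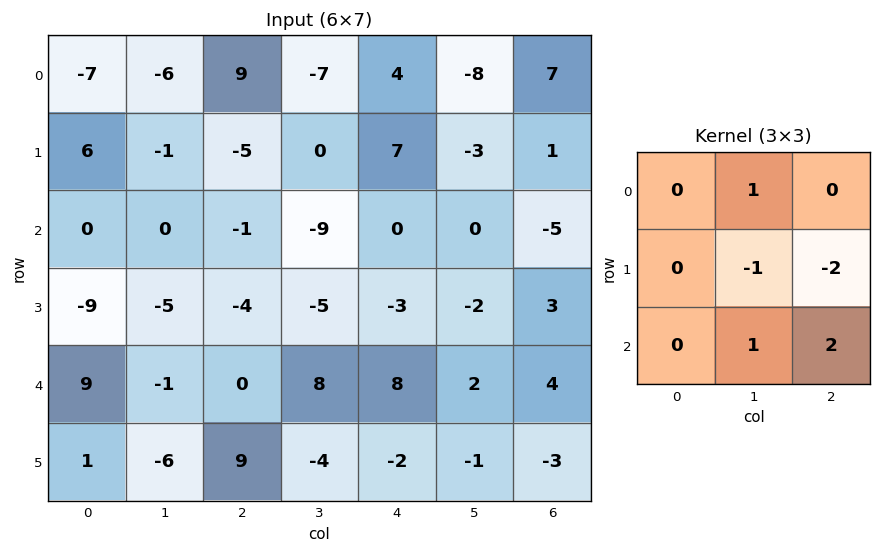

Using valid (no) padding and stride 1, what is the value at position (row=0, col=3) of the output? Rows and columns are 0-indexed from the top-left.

3

The receptive field on the input at this output position is [-7 4 -8 / 0 7 -3 / -9 0 0]. Elementwise product with the kernel and sum: 4·1 + 7·-1 + -3·-2 + 0·1 + 0·2.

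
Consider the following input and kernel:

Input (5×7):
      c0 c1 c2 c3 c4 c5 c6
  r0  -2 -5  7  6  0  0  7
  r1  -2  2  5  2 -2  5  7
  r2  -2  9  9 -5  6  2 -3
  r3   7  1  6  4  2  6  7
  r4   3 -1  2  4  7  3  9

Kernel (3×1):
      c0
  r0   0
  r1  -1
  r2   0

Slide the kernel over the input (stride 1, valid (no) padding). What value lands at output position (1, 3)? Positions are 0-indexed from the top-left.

The receptive field on the input at this output position is [2 / -5 / 4]. Elementwise product with the kernel and sum: -5·-1.

5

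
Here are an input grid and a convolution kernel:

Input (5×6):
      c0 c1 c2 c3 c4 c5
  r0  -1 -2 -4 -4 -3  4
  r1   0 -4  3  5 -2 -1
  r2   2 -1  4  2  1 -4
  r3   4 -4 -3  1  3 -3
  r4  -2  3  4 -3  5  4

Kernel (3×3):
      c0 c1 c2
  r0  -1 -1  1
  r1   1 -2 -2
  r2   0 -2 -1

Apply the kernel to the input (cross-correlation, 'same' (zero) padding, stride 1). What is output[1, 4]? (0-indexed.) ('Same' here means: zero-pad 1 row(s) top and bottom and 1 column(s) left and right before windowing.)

The receptive field on the zero-padded input at this output position is [-4 -3 4 / 5 -2 -1 / 2 1 -4]. Elementwise product with the kernel and sum: -4·-1 + -3·-1 + 4·1 + 5·1 + -2·-2 + -1·-2 + 1·-2 + -4·-1.

24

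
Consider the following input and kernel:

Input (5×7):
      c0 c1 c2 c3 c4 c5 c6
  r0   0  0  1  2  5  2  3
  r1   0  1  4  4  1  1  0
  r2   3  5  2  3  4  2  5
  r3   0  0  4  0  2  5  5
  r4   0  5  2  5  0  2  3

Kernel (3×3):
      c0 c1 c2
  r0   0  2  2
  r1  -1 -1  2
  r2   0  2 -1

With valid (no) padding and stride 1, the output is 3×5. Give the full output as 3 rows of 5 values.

17 10 10 17 7
2 23 11 0 11
30 5 24 18 18

Output[0,0]: The receptive field on the input at this output position is [0 0 1 / 0 1 4 / 3 5 2]. Elementwise product with the kernel and sum: 0·2 + 1·2 + 0·-1 + 1·-1 + 4·2 + 5·2 + 2·-1.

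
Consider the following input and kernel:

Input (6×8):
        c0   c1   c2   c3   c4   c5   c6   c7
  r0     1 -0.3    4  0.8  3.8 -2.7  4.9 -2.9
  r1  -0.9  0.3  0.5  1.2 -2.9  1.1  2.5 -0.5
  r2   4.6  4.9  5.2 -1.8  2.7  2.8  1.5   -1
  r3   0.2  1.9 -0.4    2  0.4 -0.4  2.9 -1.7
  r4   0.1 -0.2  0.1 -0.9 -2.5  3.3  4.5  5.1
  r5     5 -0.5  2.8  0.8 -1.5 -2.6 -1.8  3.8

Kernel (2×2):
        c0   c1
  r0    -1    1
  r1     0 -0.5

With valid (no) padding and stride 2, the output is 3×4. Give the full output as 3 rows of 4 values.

-1.45 -3.8 -7.05 -7.55
-0.65 -8 0.3 -1.65
-0.05 -1.4 7.1 -1.3

Output[0,0]: The receptive field on the input at this output position is [1 -0.3 / -0.9 0.3]. Elementwise product with the kernel and sum: 1·-1 + -0.3·1 + 0.3·-0.5.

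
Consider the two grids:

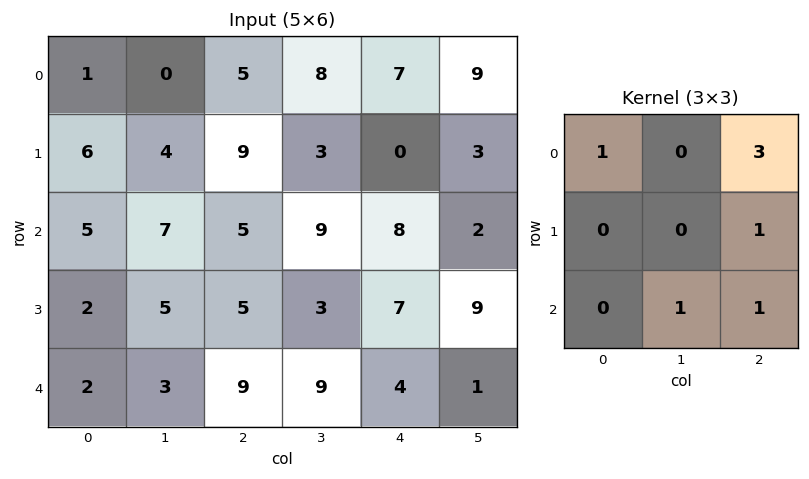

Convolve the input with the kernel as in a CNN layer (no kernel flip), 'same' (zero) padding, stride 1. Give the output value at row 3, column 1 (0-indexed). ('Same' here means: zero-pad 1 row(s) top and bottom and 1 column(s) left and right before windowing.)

37

The receptive field on the zero-padded input at this output position is [5 7 5 / 2 5 5 / 2 3 9]. Elementwise product with the kernel and sum: 5·1 + 5·3 + 5·1 + 3·1 + 9·1.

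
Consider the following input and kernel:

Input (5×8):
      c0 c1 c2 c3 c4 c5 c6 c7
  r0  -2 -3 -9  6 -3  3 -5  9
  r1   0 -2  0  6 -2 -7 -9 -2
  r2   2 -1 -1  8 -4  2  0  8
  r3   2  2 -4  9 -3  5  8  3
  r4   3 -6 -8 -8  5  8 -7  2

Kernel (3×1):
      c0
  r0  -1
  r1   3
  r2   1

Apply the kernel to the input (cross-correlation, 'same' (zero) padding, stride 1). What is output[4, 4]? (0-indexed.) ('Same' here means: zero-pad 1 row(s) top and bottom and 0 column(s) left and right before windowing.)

18

The receptive field on the zero-padded input at this output position is [-3 / 5 / 0]. Elementwise product with the kernel and sum: -3·-1 + 5·3 + 0·1.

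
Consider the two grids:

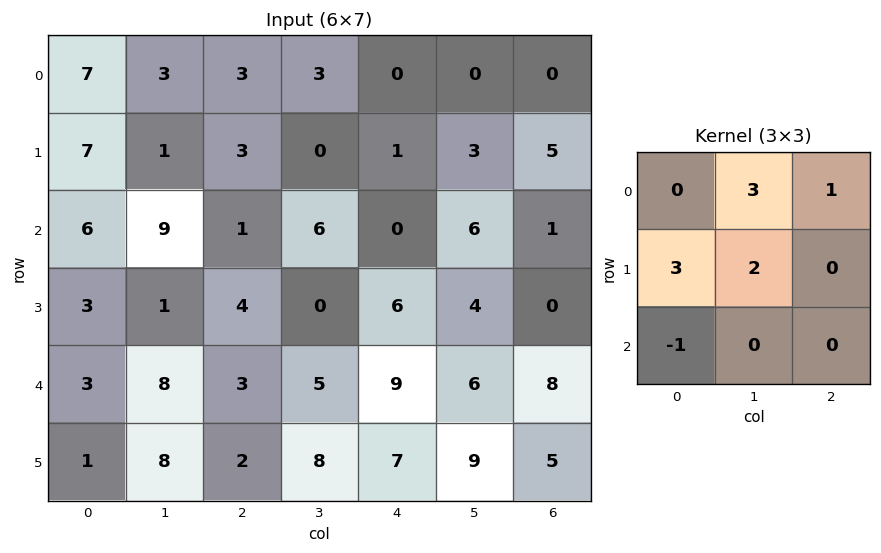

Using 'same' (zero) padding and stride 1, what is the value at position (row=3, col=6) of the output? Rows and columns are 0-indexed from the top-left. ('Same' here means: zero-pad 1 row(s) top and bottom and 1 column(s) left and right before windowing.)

The receptive field on the zero-padded input at this output position is [6 1 0 / 4 0 0 / 6 8 0]. Elementwise product with the kernel and sum: 1·3 + 0·1 + 4·3 + 0·2 + 6·-1.

9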